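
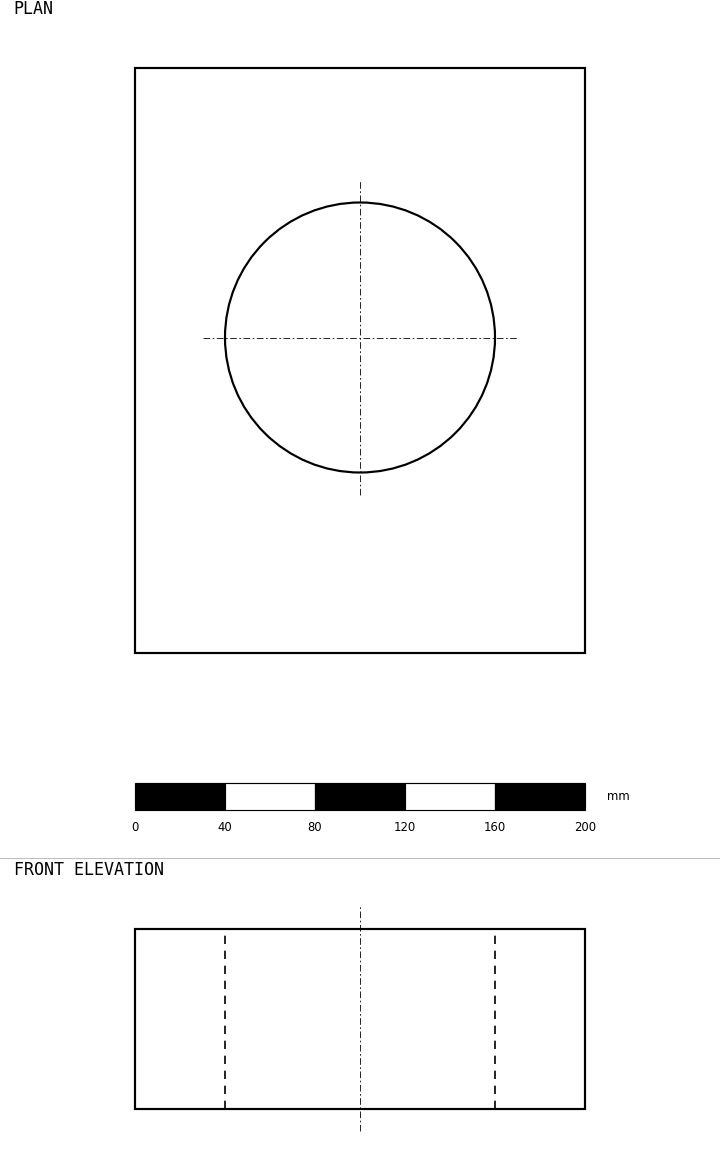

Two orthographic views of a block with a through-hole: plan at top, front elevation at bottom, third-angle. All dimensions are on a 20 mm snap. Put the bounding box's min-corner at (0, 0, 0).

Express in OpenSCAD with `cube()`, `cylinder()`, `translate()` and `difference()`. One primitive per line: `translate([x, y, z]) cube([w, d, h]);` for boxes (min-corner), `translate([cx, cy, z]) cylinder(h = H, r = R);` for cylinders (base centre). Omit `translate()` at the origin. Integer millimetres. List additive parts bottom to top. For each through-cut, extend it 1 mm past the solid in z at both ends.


difference() {
  cube([200, 260, 80]);
  translate([100, 140, -1]) cylinder(h = 82, r = 60);
}


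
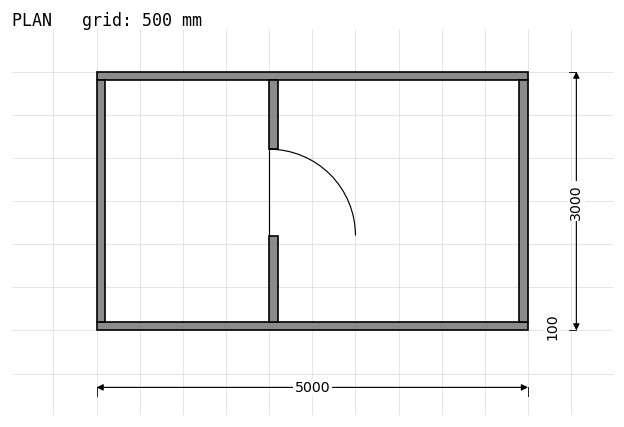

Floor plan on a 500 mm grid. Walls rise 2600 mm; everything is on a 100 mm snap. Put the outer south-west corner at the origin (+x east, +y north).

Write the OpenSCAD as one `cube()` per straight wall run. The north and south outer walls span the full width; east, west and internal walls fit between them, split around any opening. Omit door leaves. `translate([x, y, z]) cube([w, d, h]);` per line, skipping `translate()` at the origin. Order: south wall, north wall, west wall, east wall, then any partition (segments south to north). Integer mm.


cube([5000, 100, 2600]);
translate([0, 2900, 0]) cube([5000, 100, 2600]);
translate([0, 100, 0]) cube([100, 2800, 2600]);
translate([4900, 100, 0]) cube([100, 2800, 2600]);
translate([2000, 100, 0]) cube([100, 1000, 2600]);
translate([2000, 2100, 0]) cube([100, 800, 2600]);


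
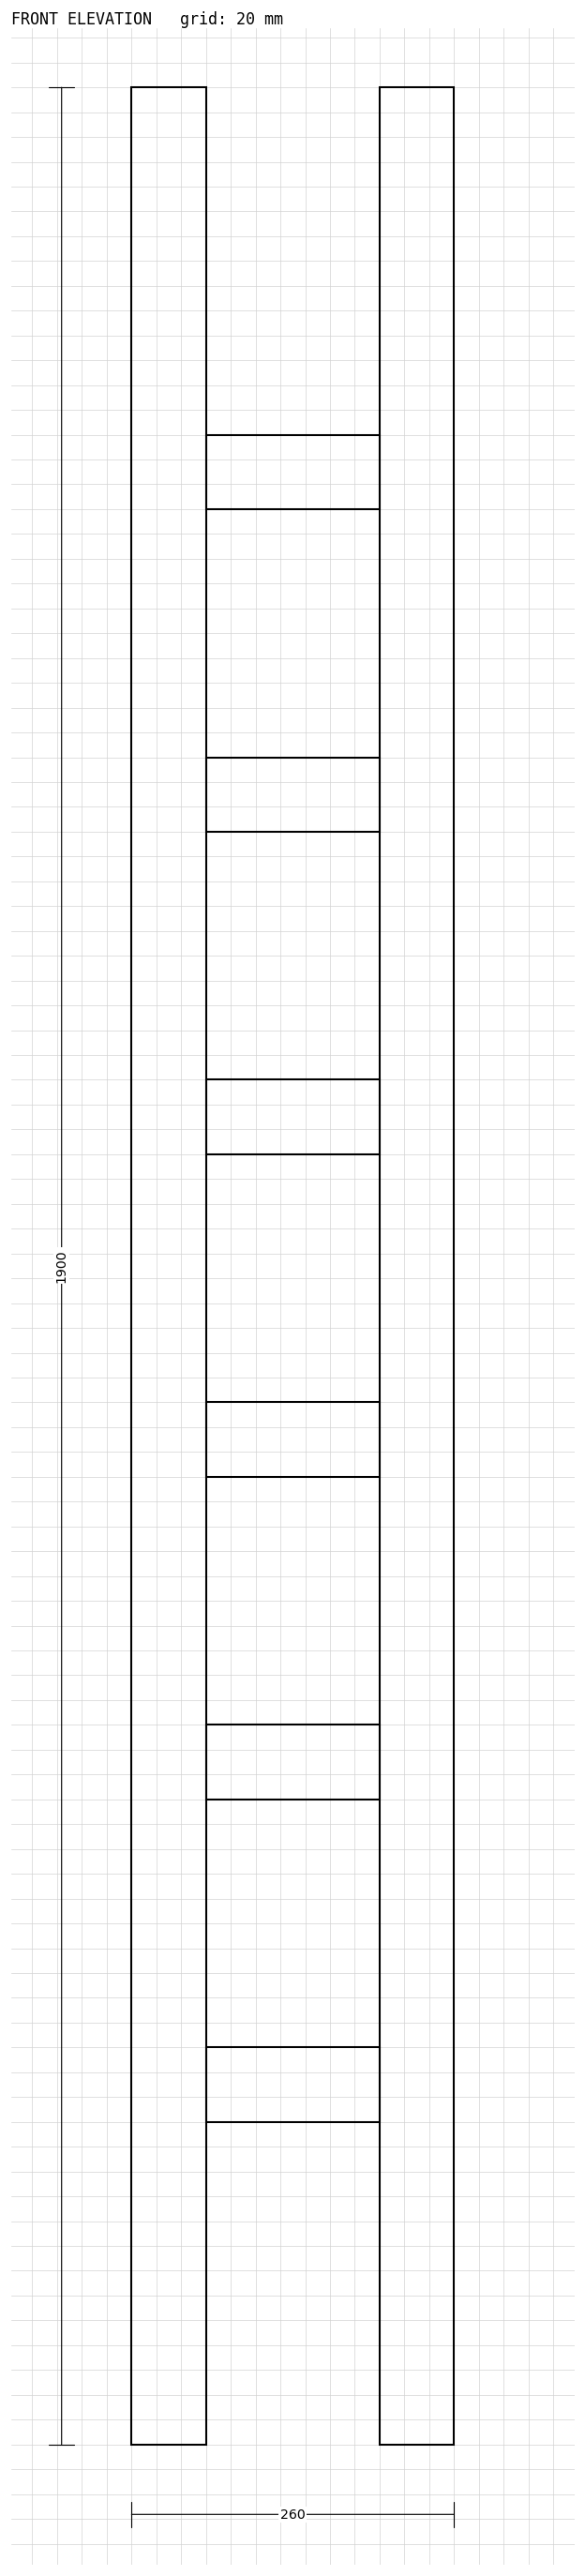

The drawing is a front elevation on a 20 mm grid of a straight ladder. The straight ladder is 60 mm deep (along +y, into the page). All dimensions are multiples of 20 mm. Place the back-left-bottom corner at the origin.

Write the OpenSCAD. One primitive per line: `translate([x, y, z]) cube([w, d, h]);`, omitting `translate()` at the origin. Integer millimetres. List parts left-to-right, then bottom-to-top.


cube([60, 60, 1900]);
translate([60, 0, 260]) cube([140, 60, 60]);
translate([60, 0, 520]) cube([140, 60, 60]);
translate([60, 0, 780]) cube([140, 60, 60]);
translate([60, 0, 1040]) cube([140, 60, 60]);
translate([60, 0, 1300]) cube([140, 60, 60]);
translate([60, 0, 1560]) cube([140, 60, 60]);
translate([200, 0, 0]) cube([60, 60, 1900]);


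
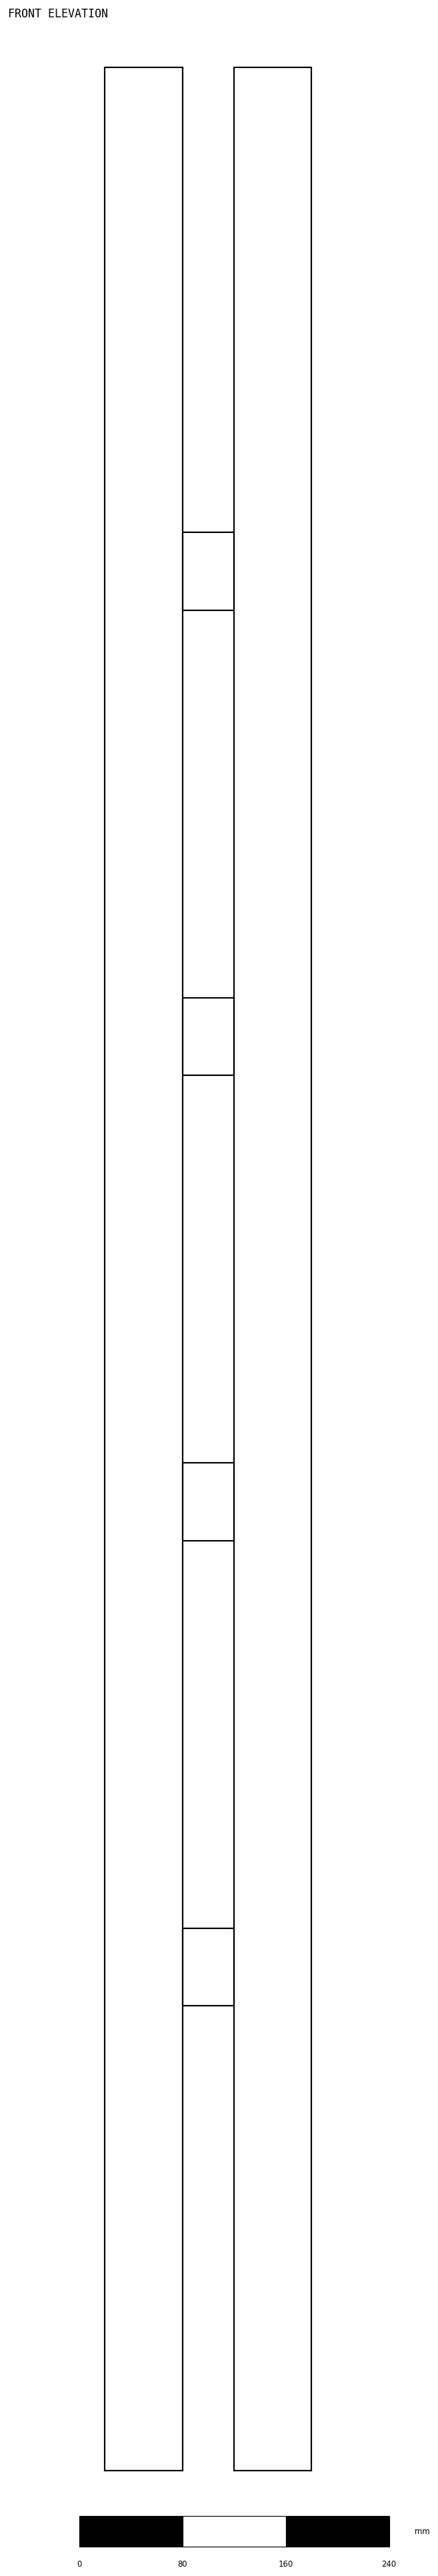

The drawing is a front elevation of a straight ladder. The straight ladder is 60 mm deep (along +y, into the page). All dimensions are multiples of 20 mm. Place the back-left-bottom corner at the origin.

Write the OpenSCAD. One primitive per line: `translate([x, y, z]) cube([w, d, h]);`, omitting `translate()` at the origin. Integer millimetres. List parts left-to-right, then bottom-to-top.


cube([60, 60, 1860]);
translate([60, 0, 360]) cube([40, 60, 60]);
translate([60, 0, 720]) cube([40, 60, 60]);
translate([60, 0, 1080]) cube([40, 60, 60]);
translate([60, 0, 1440]) cube([40, 60, 60]);
translate([100, 0, 0]) cube([60, 60, 1860]);


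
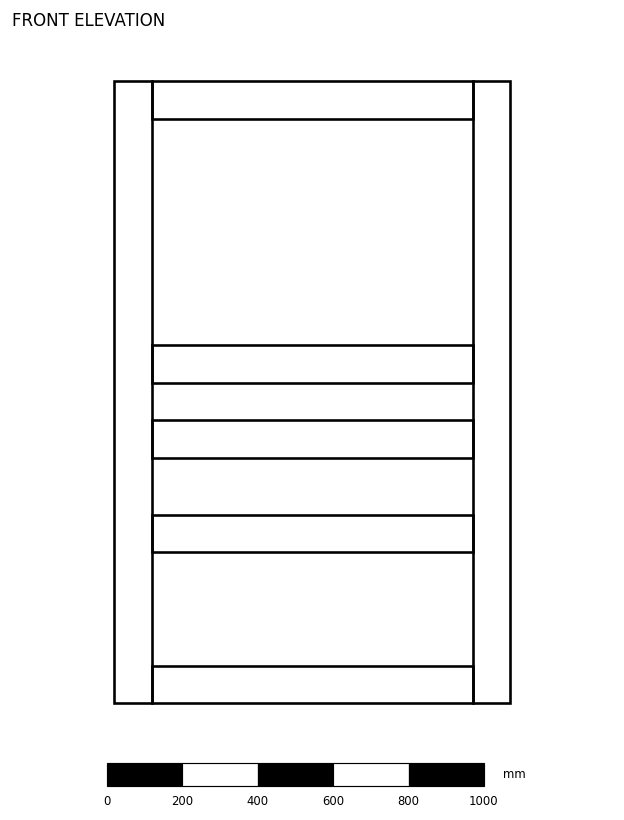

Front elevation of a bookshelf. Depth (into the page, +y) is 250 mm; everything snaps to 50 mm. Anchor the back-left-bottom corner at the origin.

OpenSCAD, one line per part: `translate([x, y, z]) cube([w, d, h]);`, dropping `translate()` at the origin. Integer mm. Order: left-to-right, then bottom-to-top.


cube([100, 250, 1650]);
translate([100, 0, 0]) cube([850, 250, 100]);
translate([100, 0, 400]) cube([850, 250, 100]);
translate([100, 0, 650]) cube([850, 250, 100]);
translate([100, 0, 850]) cube([850, 250, 100]);
translate([100, 0, 1550]) cube([850, 250, 100]);
translate([950, 0, 0]) cube([100, 250, 1650]);


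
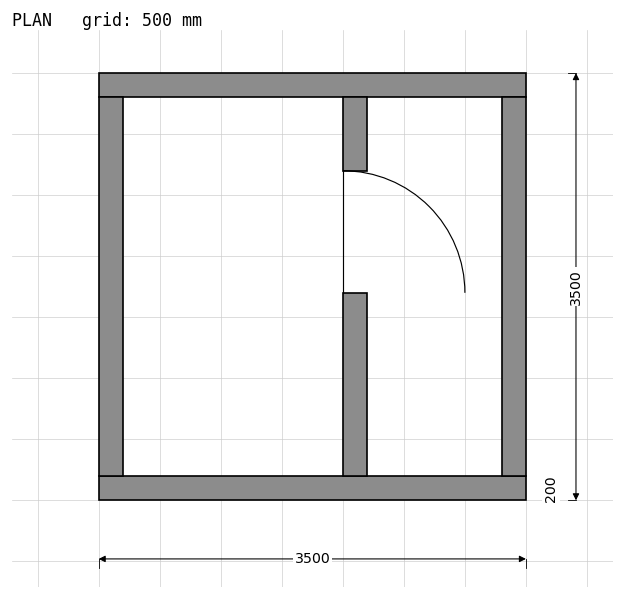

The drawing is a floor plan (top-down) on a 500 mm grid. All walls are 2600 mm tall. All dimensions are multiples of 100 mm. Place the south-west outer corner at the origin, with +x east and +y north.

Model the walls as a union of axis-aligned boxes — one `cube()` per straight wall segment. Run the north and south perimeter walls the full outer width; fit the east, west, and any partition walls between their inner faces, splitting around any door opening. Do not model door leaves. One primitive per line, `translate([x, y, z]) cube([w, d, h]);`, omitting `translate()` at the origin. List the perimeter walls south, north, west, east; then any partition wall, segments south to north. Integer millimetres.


cube([3500, 200, 2600]);
translate([0, 3300, 0]) cube([3500, 200, 2600]);
translate([0, 200, 0]) cube([200, 3100, 2600]);
translate([3300, 200, 0]) cube([200, 3100, 2600]);
translate([2000, 200, 0]) cube([200, 1500, 2600]);
translate([2000, 2700, 0]) cube([200, 600, 2600]);


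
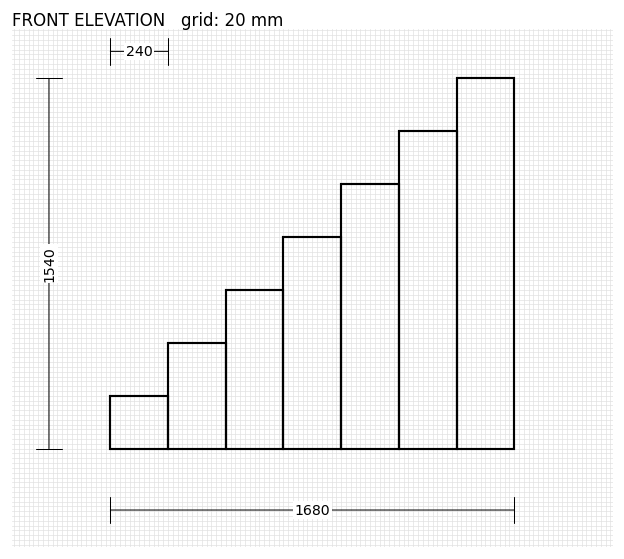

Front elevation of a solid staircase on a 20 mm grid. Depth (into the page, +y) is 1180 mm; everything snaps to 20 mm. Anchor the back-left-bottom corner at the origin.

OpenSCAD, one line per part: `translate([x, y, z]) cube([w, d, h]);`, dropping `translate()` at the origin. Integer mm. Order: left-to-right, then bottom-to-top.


cube([240, 1180, 220]);
translate([240, 0, 0]) cube([240, 1180, 440]);
translate([480, 0, 0]) cube([240, 1180, 660]);
translate([720, 0, 0]) cube([240, 1180, 880]);
translate([960, 0, 0]) cube([240, 1180, 1100]);
translate([1200, 0, 0]) cube([240, 1180, 1320]);
translate([1440, 0, 0]) cube([240, 1180, 1540]);


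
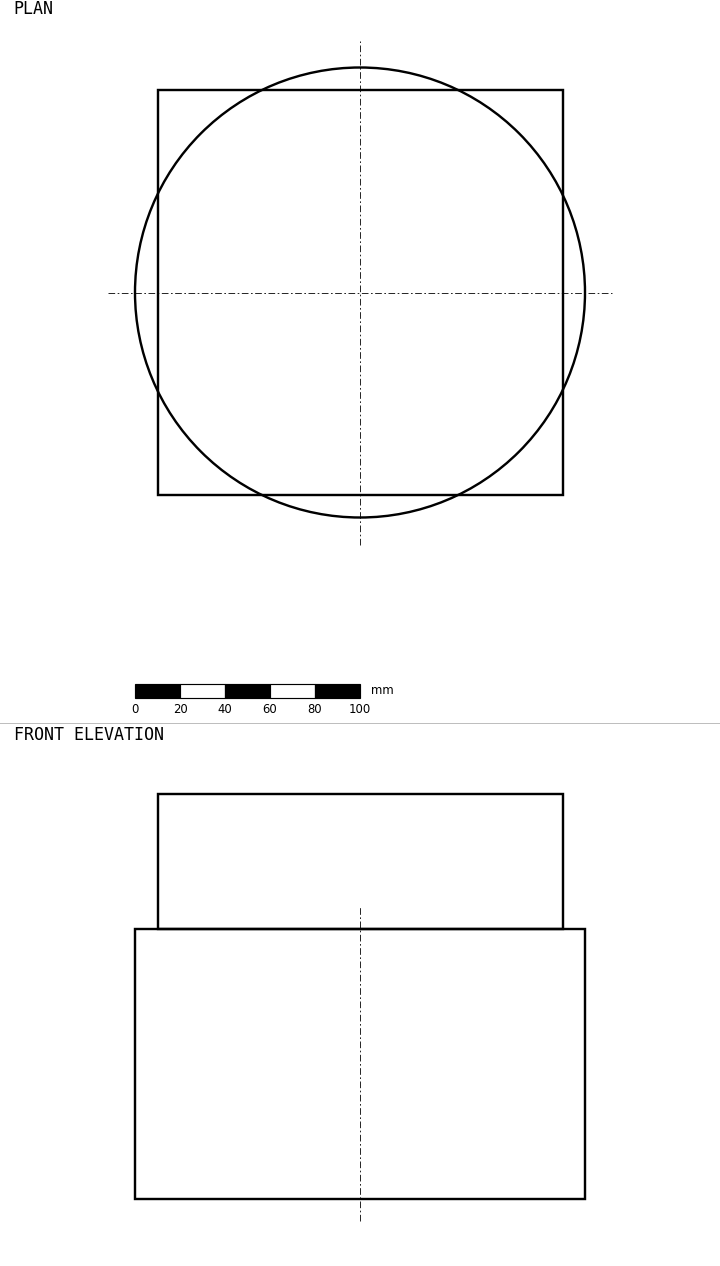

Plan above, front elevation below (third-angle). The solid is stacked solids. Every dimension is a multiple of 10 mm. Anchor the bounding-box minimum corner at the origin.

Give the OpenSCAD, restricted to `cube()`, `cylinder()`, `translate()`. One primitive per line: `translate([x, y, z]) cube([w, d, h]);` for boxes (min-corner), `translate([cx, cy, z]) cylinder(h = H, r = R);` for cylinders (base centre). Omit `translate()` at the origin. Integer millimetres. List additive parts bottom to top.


translate([100, 100, 0]) cylinder(h = 120, r = 100);
translate([10, 10, 120]) cube([180, 180, 60]);


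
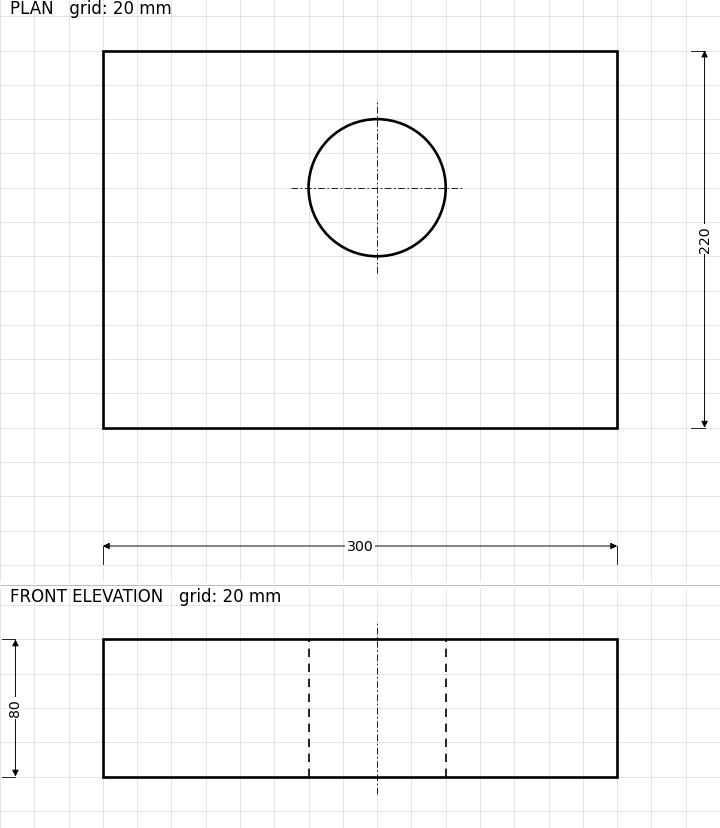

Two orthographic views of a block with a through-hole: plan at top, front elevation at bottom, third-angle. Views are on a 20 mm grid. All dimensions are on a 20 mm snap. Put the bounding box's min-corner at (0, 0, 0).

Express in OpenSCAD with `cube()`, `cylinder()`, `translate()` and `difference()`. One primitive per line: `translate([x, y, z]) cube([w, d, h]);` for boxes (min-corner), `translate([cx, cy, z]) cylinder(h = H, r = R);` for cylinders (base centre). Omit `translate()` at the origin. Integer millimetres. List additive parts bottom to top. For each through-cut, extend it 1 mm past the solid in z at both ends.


difference() {
  cube([300, 220, 80]);
  translate([160, 140, -1]) cylinder(h = 82, r = 40);
}


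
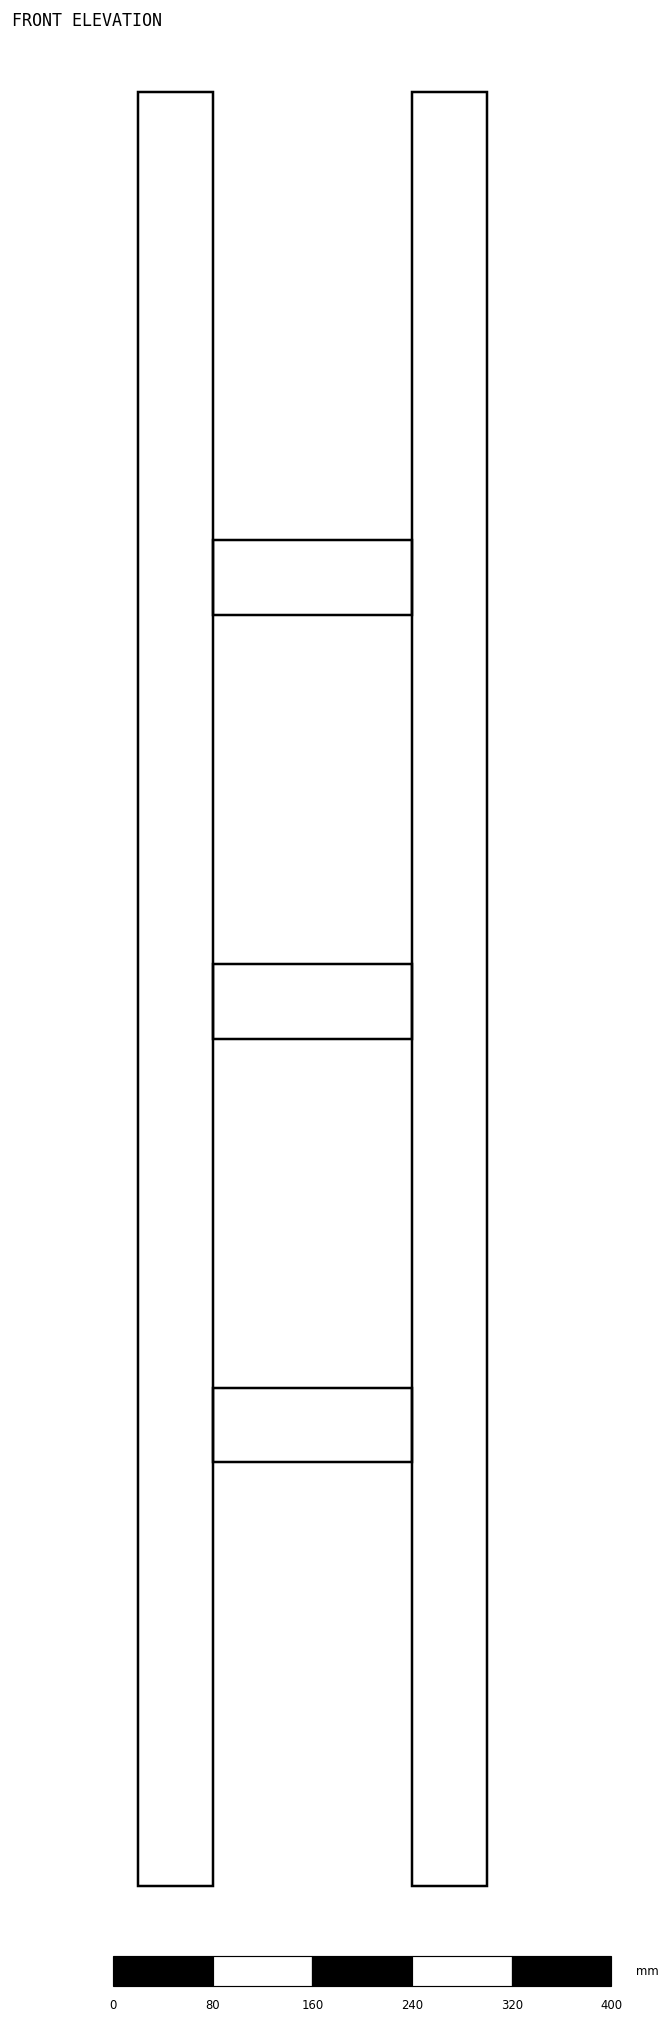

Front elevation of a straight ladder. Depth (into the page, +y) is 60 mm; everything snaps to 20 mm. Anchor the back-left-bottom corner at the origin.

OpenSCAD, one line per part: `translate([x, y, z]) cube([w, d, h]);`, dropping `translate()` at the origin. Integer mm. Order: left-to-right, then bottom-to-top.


cube([60, 60, 1440]);
translate([60, 0, 340]) cube([160, 60, 60]);
translate([60, 0, 680]) cube([160, 60, 60]);
translate([60, 0, 1020]) cube([160, 60, 60]);
translate([220, 0, 0]) cube([60, 60, 1440]);


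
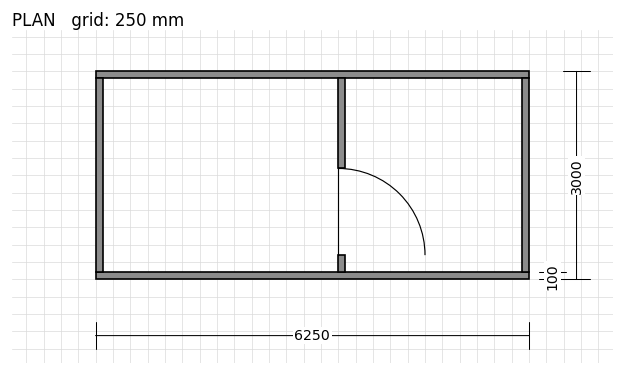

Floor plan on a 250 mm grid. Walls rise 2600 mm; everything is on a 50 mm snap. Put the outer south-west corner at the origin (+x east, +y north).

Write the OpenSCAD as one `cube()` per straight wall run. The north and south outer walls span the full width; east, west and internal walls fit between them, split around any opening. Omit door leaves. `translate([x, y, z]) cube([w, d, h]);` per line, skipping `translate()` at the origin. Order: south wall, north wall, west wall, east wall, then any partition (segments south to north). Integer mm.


cube([6250, 100, 2600]);
translate([0, 2900, 0]) cube([6250, 100, 2600]);
translate([0, 100, 0]) cube([100, 2800, 2600]);
translate([6150, 100, 0]) cube([100, 2800, 2600]);
translate([3500, 100, 0]) cube([100, 250, 2600]);
translate([3500, 1600, 0]) cube([100, 1300, 2600]);


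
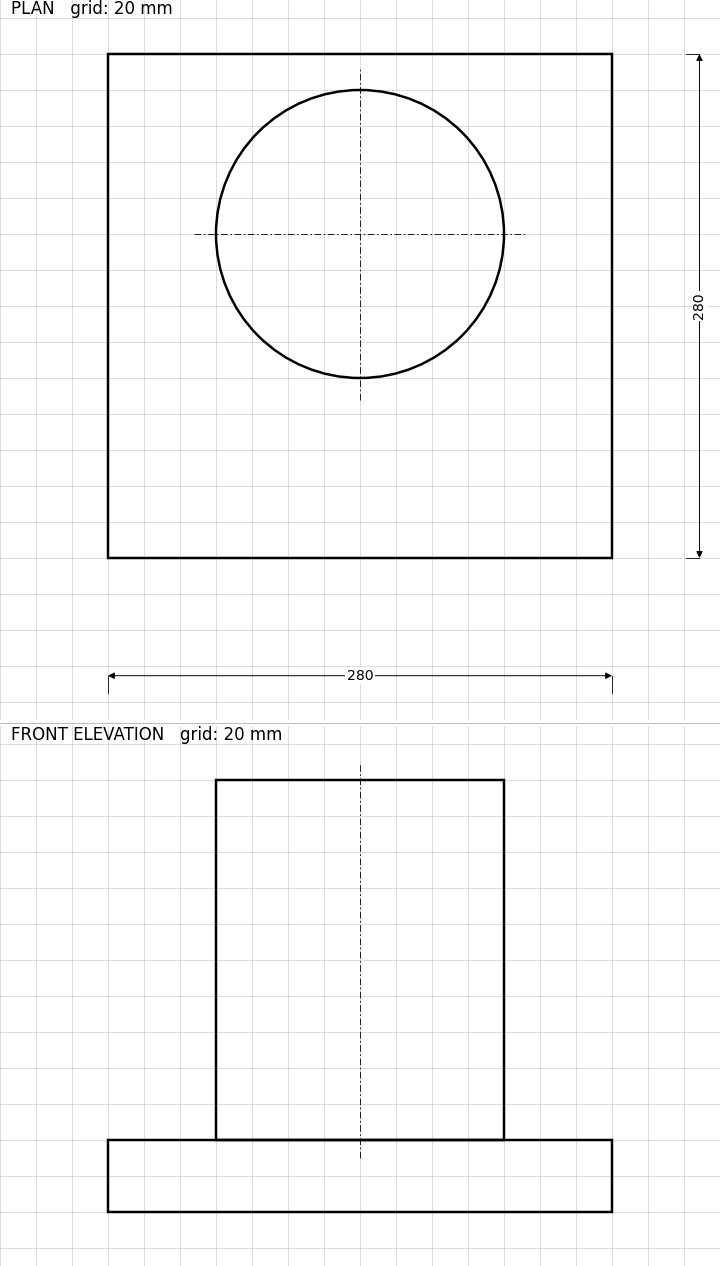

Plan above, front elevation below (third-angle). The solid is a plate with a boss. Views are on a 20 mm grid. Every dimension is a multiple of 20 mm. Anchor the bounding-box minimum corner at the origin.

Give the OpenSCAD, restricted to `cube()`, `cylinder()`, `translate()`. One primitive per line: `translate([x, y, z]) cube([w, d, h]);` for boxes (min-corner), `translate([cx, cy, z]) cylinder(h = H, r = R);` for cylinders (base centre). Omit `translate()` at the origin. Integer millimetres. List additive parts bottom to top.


cube([280, 280, 40]);
translate([140, 180, 40]) cylinder(h = 200, r = 80);


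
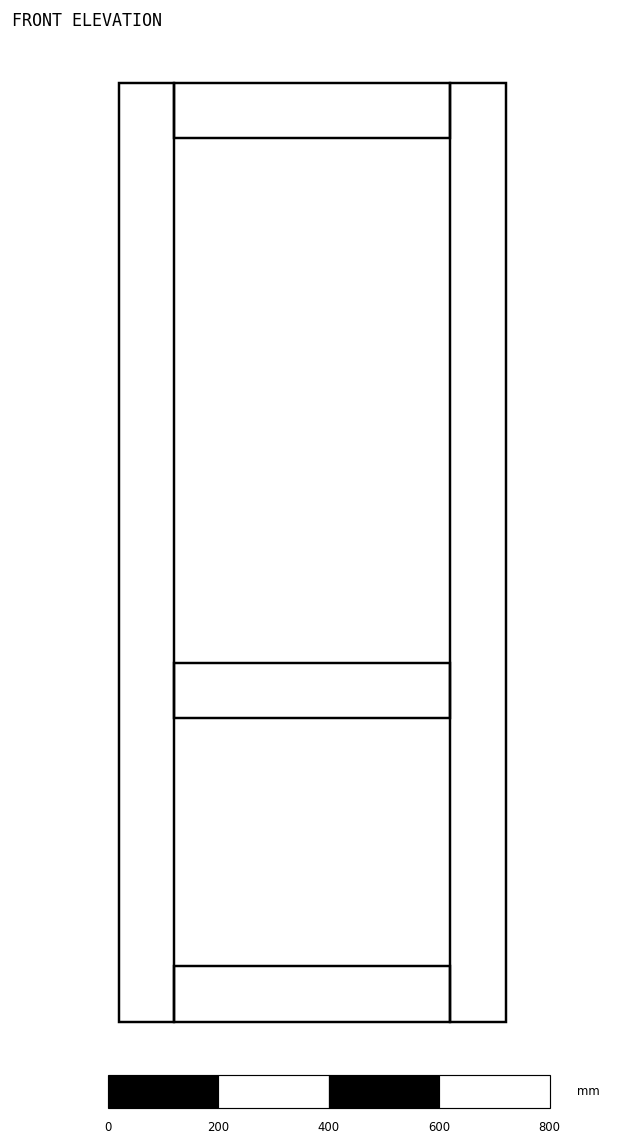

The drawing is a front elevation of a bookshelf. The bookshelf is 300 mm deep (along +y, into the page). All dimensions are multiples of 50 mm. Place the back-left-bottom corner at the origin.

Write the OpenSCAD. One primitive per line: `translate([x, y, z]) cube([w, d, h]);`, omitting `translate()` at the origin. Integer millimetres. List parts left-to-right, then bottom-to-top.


cube([100, 300, 1700]);
translate([100, 0, 0]) cube([500, 300, 100]);
translate([100, 0, 550]) cube([500, 300, 100]);
translate([100, 0, 1600]) cube([500, 300, 100]);
translate([600, 0, 0]) cube([100, 300, 1700]);


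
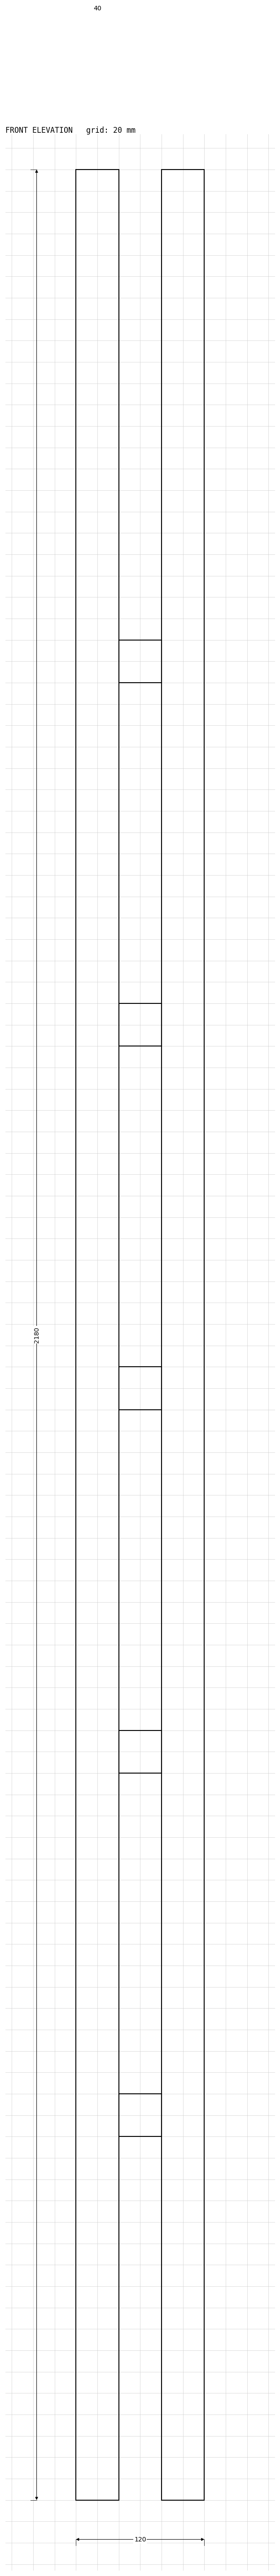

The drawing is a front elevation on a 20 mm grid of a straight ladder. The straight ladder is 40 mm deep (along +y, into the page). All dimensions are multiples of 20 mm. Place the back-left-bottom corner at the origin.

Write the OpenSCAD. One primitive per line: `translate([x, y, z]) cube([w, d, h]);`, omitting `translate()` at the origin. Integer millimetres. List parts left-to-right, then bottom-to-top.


cube([40, 40, 2180]);
translate([40, 0, 340]) cube([40, 40, 40]);
translate([40, 0, 680]) cube([40, 40, 40]);
translate([40, 0, 1020]) cube([40, 40, 40]);
translate([40, 0, 1360]) cube([40, 40, 40]);
translate([40, 0, 1700]) cube([40, 40, 40]);
translate([80, 0, 0]) cube([40, 40, 2180]);


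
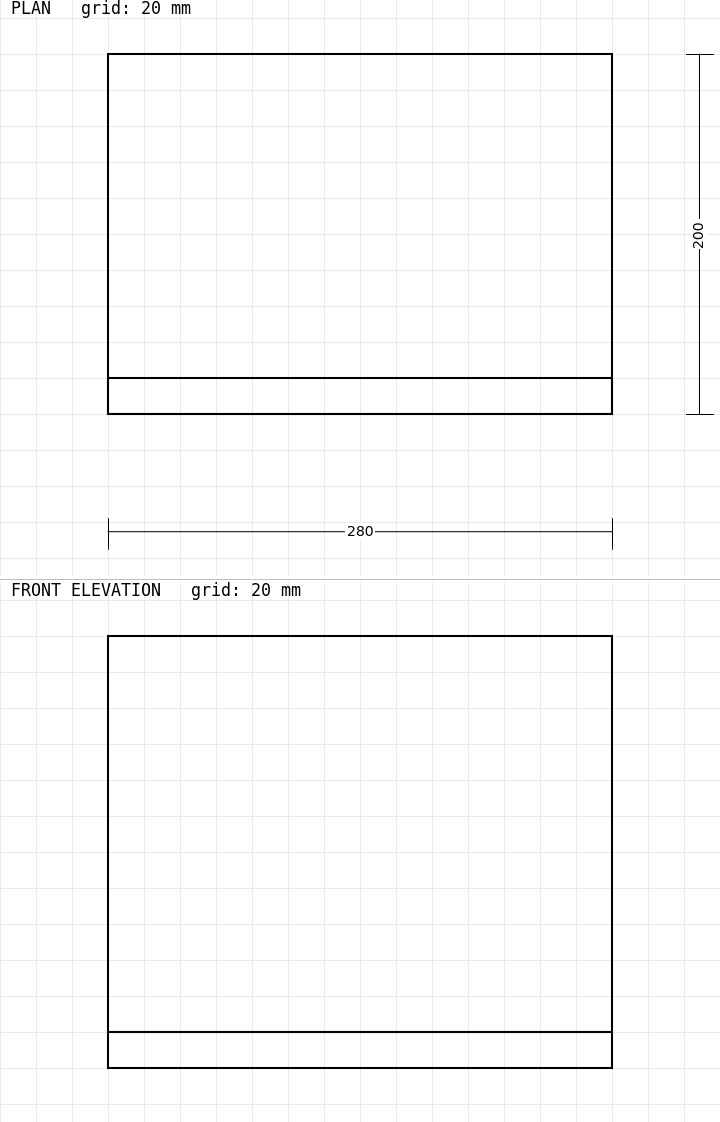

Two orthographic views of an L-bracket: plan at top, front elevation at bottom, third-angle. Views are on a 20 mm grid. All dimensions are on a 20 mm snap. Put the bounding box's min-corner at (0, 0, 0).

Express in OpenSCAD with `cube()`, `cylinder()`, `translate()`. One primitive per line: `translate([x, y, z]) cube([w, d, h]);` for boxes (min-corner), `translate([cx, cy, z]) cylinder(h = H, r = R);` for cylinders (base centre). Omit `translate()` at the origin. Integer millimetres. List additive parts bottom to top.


cube([280, 200, 20]);
translate([0, 0, 20]) cube([280, 20, 220]);


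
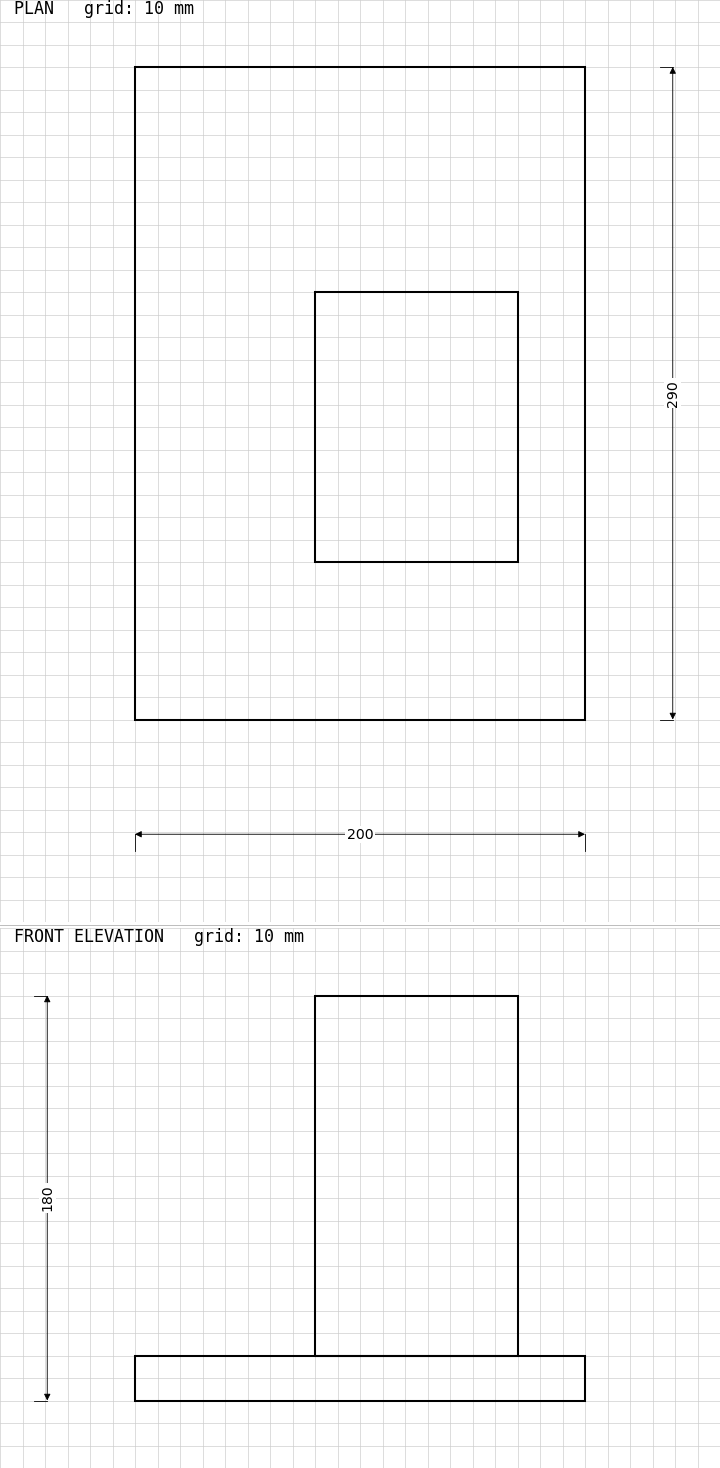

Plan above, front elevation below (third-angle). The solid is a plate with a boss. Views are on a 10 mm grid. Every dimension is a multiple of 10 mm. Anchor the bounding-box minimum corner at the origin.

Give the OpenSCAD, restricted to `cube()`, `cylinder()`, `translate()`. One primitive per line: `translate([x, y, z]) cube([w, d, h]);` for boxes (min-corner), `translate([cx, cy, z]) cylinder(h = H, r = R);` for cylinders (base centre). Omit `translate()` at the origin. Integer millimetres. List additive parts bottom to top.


cube([200, 290, 20]);
translate([80, 70, 20]) cube([90, 120, 160]);


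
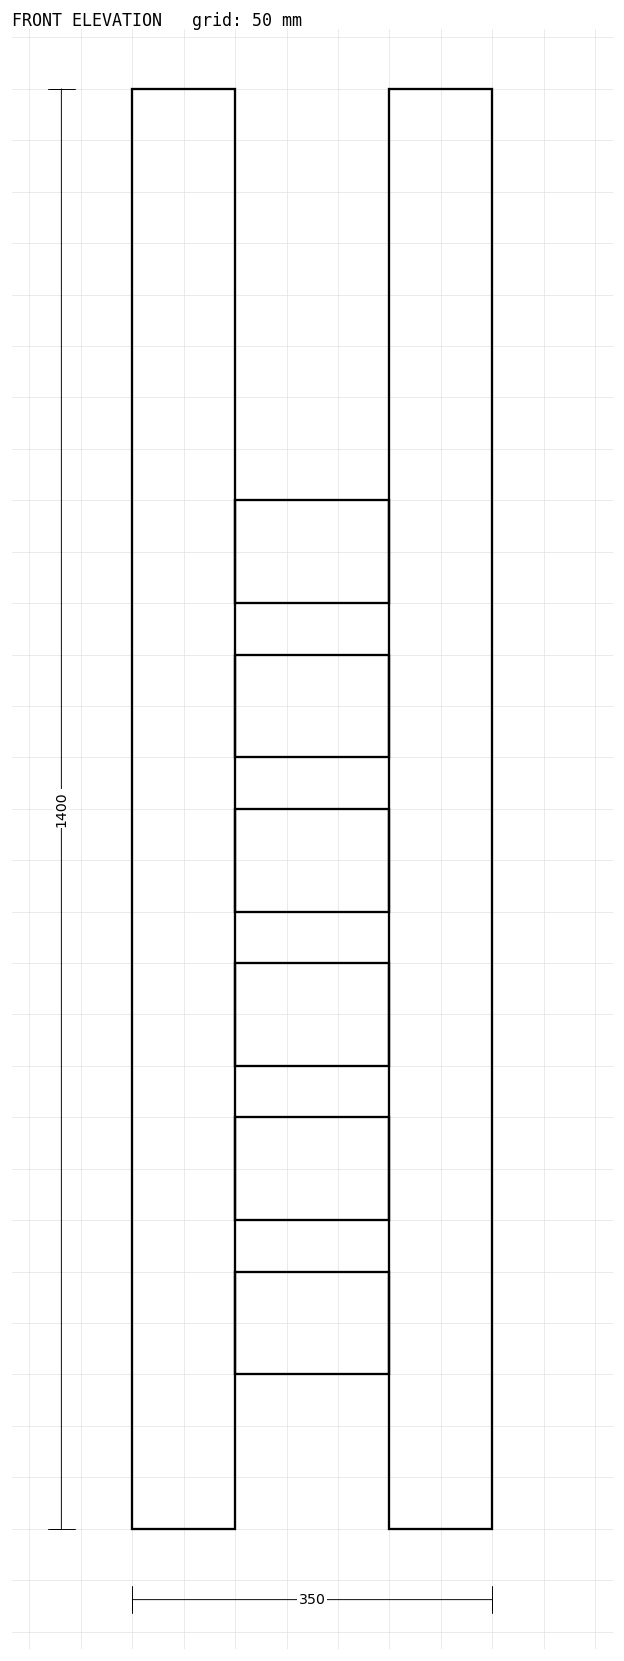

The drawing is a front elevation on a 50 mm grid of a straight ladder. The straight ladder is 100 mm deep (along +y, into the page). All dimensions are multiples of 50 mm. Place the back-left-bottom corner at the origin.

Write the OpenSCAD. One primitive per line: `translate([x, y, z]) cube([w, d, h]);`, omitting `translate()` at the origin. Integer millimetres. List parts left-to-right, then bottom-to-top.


cube([100, 100, 1400]);
translate([100, 0, 150]) cube([150, 100, 100]);
translate([100, 0, 300]) cube([150, 100, 100]);
translate([100, 0, 450]) cube([150, 100, 100]);
translate([100, 0, 600]) cube([150, 100, 100]);
translate([100, 0, 750]) cube([150, 100, 100]);
translate([100, 0, 900]) cube([150, 100, 100]);
translate([250, 0, 0]) cube([100, 100, 1400]);


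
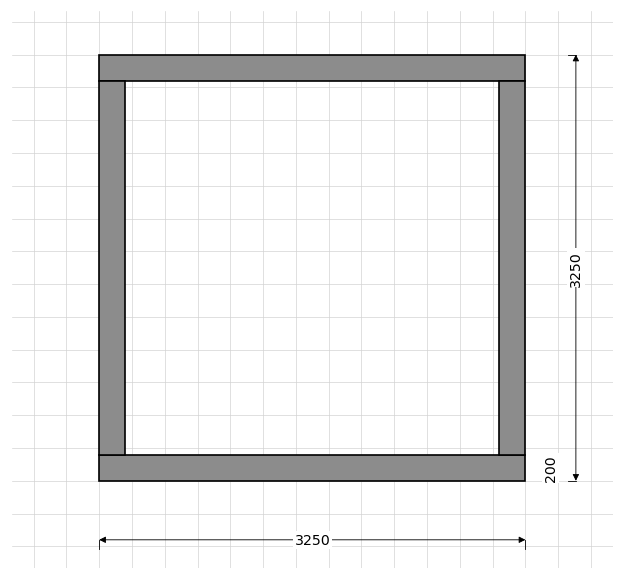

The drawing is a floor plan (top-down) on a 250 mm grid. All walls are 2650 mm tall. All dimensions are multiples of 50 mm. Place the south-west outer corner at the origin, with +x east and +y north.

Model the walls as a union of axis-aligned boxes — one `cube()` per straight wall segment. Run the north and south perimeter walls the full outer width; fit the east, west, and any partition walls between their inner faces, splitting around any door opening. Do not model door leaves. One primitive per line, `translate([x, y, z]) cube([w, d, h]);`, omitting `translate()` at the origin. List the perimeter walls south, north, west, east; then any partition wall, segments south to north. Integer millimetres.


cube([3250, 200, 2650]);
translate([0, 3050, 0]) cube([3250, 200, 2650]);
translate([0, 200, 0]) cube([200, 2850, 2650]);
translate([3050, 200, 0]) cube([200, 2850, 2650]);


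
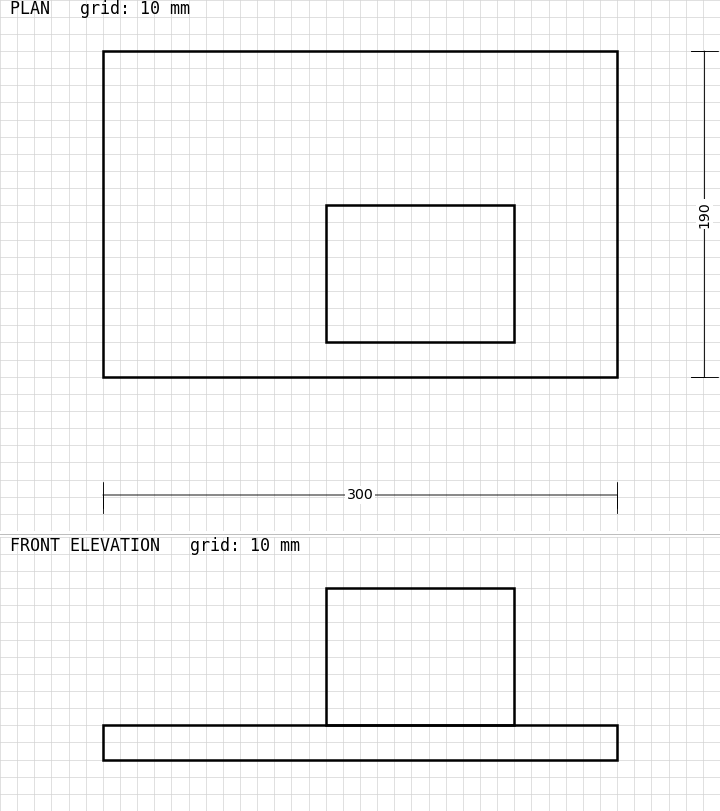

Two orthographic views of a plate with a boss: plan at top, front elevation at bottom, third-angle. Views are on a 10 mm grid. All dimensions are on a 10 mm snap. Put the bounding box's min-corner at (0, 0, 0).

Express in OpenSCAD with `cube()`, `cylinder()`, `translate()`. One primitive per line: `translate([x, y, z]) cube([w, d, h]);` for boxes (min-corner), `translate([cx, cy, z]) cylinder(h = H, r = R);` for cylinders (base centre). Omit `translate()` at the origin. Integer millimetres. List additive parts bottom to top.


cube([300, 190, 20]);
translate([130, 20, 20]) cube([110, 80, 80]);


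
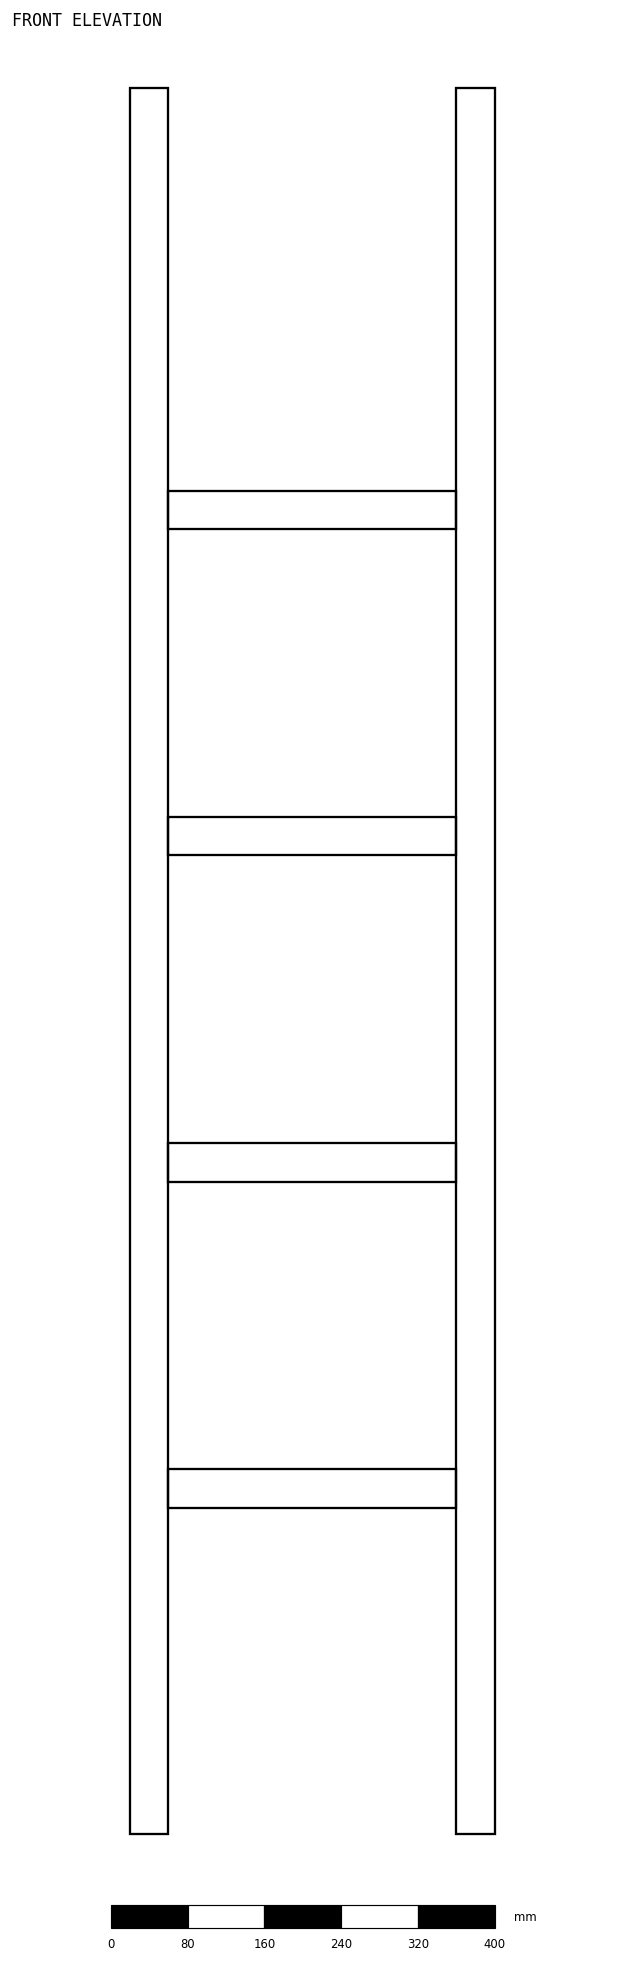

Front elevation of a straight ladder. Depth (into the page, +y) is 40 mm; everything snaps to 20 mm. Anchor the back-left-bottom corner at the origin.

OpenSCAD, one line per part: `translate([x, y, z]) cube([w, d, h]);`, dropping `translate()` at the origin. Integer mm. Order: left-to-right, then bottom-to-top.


cube([40, 40, 1820]);
translate([40, 0, 340]) cube([300, 40, 40]);
translate([40, 0, 680]) cube([300, 40, 40]);
translate([40, 0, 1020]) cube([300, 40, 40]);
translate([40, 0, 1360]) cube([300, 40, 40]);
translate([340, 0, 0]) cube([40, 40, 1820]);


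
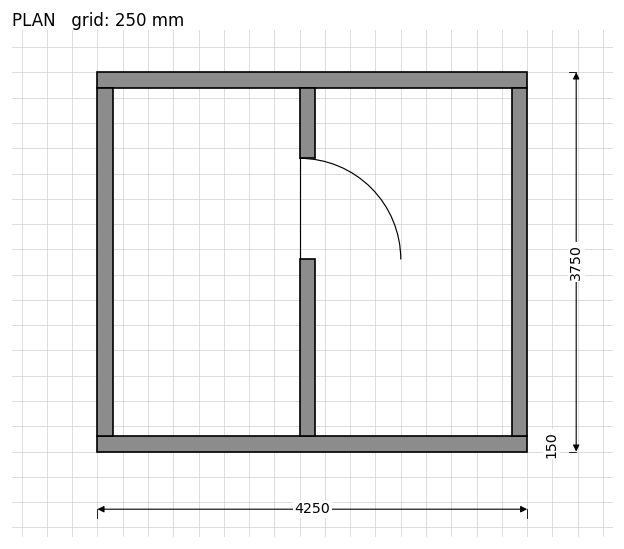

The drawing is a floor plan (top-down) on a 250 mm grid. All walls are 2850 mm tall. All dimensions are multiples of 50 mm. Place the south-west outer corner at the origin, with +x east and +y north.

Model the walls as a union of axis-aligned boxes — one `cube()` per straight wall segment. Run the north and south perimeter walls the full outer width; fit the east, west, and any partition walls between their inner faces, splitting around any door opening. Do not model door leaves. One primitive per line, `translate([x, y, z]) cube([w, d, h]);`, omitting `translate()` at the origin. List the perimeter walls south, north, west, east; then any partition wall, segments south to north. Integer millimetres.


cube([4250, 150, 2850]);
translate([0, 3600, 0]) cube([4250, 150, 2850]);
translate([0, 150, 0]) cube([150, 3450, 2850]);
translate([4100, 150, 0]) cube([150, 3450, 2850]);
translate([2000, 150, 0]) cube([150, 1750, 2850]);
translate([2000, 2900, 0]) cube([150, 700, 2850]);


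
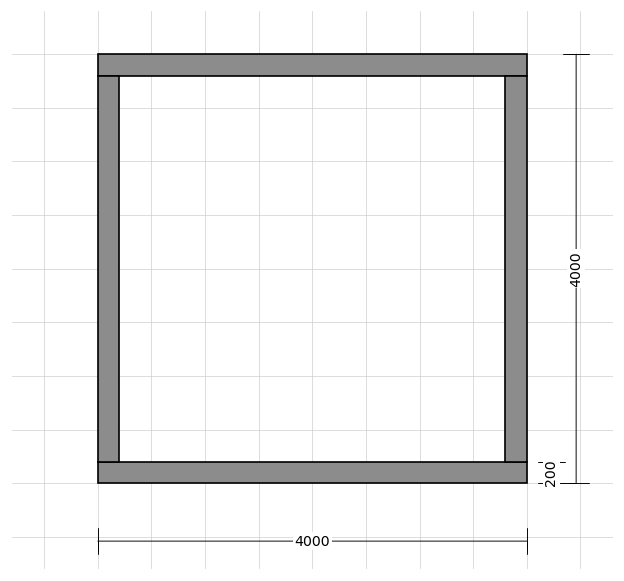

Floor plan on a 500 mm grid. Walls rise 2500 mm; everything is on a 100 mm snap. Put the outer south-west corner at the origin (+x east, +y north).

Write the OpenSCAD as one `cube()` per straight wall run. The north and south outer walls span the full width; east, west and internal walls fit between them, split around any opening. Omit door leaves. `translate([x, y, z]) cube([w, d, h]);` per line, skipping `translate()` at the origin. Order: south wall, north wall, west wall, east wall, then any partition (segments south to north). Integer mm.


cube([4000, 200, 2500]);
translate([0, 3800, 0]) cube([4000, 200, 2500]);
translate([0, 200, 0]) cube([200, 3600, 2500]);
translate([3800, 200, 0]) cube([200, 3600, 2500]);


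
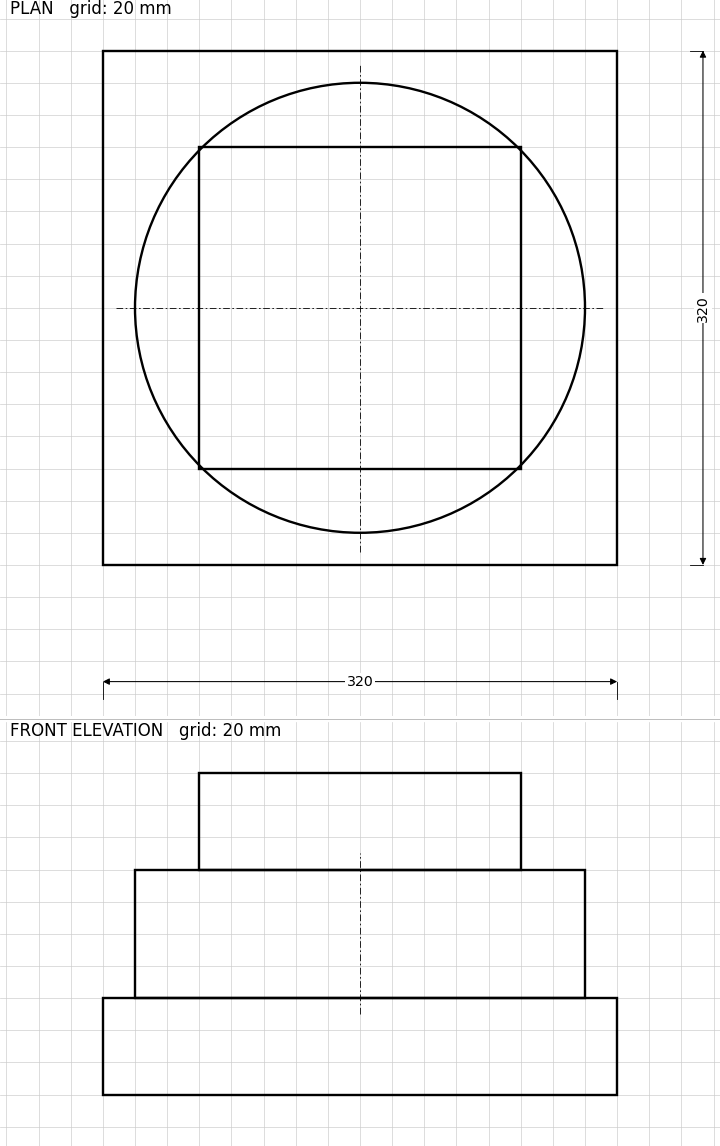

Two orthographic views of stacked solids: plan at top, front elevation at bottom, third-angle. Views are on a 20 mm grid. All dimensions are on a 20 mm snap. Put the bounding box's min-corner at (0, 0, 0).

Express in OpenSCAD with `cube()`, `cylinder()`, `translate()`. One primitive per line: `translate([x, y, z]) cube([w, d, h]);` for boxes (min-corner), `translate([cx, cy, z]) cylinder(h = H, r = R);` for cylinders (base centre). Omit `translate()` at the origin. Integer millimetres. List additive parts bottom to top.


cube([320, 320, 60]);
translate([160, 160, 60]) cylinder(h = 80, r = 140);
translate([60, 60, 140]) cube([200, 200, 60]);


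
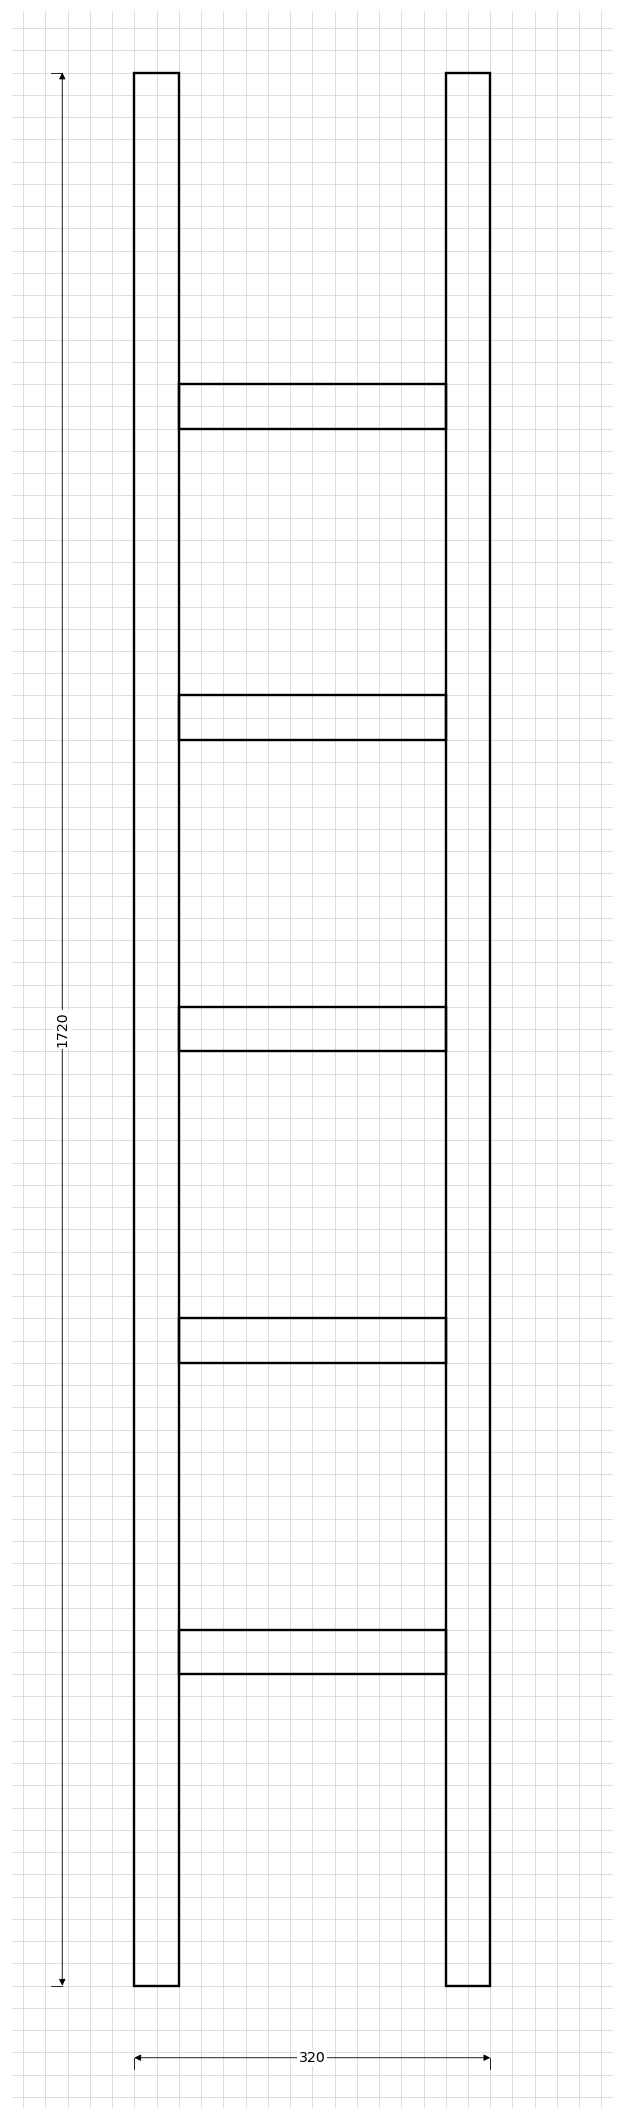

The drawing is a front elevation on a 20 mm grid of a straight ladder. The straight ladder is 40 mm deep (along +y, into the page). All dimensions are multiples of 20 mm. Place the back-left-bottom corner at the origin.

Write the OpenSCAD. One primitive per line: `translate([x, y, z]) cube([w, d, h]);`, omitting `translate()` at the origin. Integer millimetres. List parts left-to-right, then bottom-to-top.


cube([40, 40, 1720]);
translate([40, 0, 280]) cube([240, 40, 40]);
translate([40, 0, 560]) cube([240, 40, 40]);
translate([40, 0, 840]) cube([240, 40, 40]);
translate([40, 0, 1120]) cube([240, 40, 40]);
translate([40, 0, 1400]) cube([240, 40, 40]);
translate([280, 0, 0]) cube([40, 40, 1720]);


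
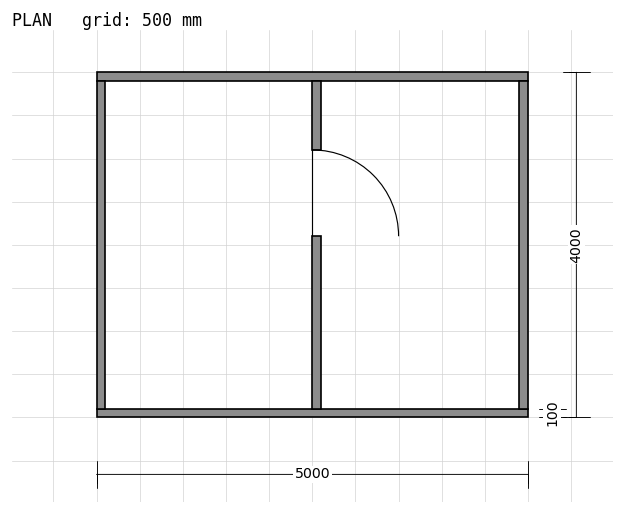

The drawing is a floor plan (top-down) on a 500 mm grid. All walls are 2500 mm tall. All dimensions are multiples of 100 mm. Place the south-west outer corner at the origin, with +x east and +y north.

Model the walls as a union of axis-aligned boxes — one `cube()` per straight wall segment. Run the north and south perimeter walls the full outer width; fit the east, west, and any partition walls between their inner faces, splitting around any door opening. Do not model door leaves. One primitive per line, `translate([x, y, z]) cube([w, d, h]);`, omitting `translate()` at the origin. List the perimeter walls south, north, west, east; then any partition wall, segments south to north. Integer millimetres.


cube([5000, 100, 2500]);
translate([0, 3900, 0]) cube([5000, 100, 2500]);
translate([0, 100, 0]) cube([100, 3800, 2500]);
translate([4900, 100, 0]) cube([100, 3800, 2500]);
translate([2500, 100, 0]) cube([100, 2000, 2500]);
translate([2500, 3100, 0]) cube([100, 800, 2500]);


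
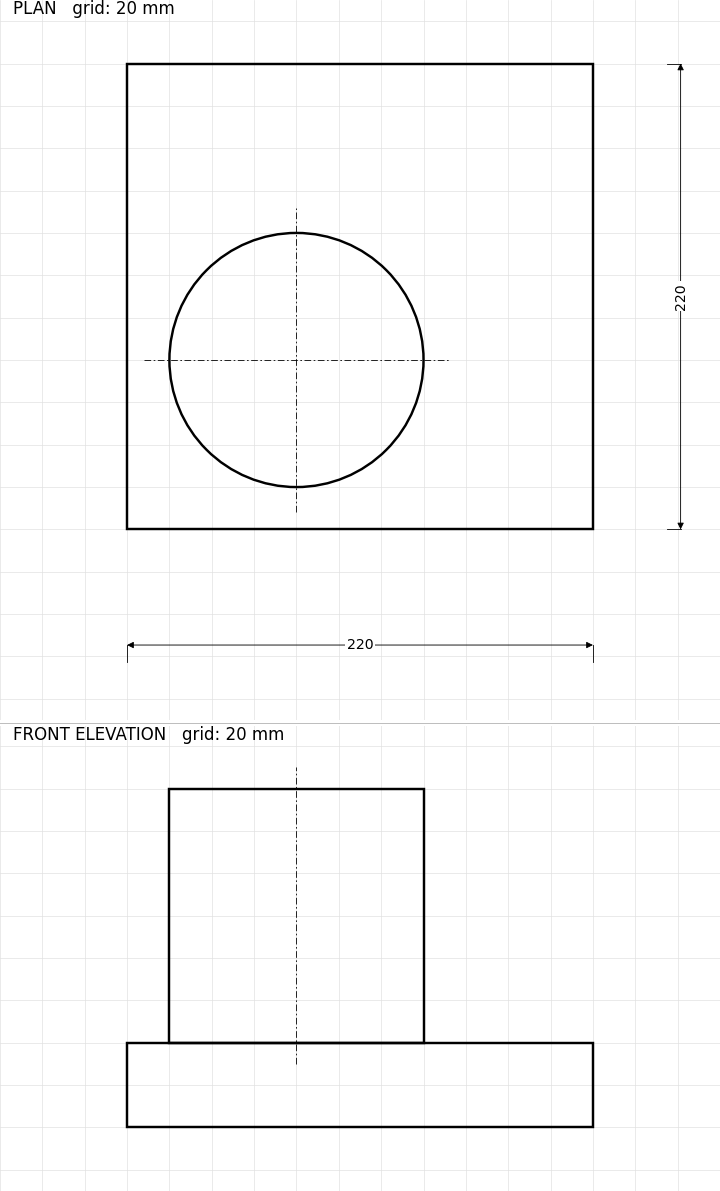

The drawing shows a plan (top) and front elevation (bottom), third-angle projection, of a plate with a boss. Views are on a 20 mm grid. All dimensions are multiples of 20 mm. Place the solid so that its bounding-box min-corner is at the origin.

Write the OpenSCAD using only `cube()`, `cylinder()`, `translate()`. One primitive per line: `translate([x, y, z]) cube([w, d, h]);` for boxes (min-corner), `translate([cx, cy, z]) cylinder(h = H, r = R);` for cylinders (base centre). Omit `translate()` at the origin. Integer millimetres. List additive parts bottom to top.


cube([220, 220, 40]);
translate([80, 80, 40]) cylinder(h = 120, r = 60);


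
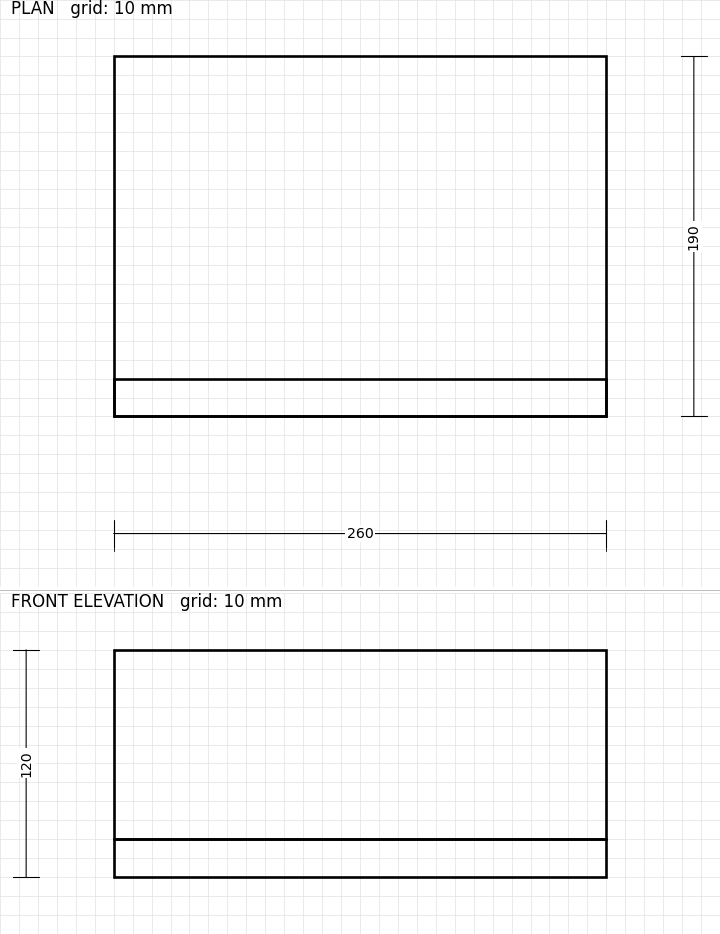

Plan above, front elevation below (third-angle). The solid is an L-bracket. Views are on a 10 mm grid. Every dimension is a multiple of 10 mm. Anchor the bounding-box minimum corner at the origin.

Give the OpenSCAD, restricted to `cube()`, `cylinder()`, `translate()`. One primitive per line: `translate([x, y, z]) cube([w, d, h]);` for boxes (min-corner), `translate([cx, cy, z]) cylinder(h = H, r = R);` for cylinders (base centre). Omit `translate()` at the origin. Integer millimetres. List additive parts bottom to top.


cube([260, 190, 20]);
translate([0, 0, 20]) cube([260, 20, 100]);


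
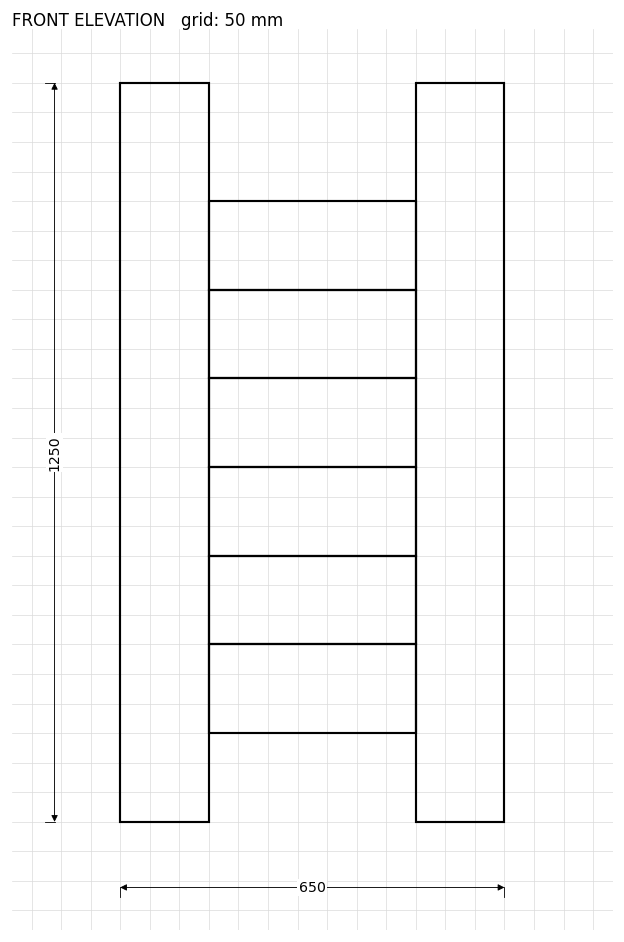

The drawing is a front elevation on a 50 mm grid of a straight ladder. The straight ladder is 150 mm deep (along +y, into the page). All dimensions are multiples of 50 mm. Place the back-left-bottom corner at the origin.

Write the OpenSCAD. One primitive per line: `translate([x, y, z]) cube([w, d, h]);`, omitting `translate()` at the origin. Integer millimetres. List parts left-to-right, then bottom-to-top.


cube([150, 150, 1250]);
translate([150, 0, 150]) cube([350, 150, 150]);
translate([150, 0, 300]) cube([350, 150, 150]);
translate([150, 0, 450]) cube([350, 150, 150]);
translate([150, 0, 600]) cube([350, 150, 150]);
translate([150, 0, 750]) cube([350, 150, 150]);
translate([150, 0, 900]) cube([350, 150, 150]);
translate([500, 0, 0]) cube([150, 150, 1250]);


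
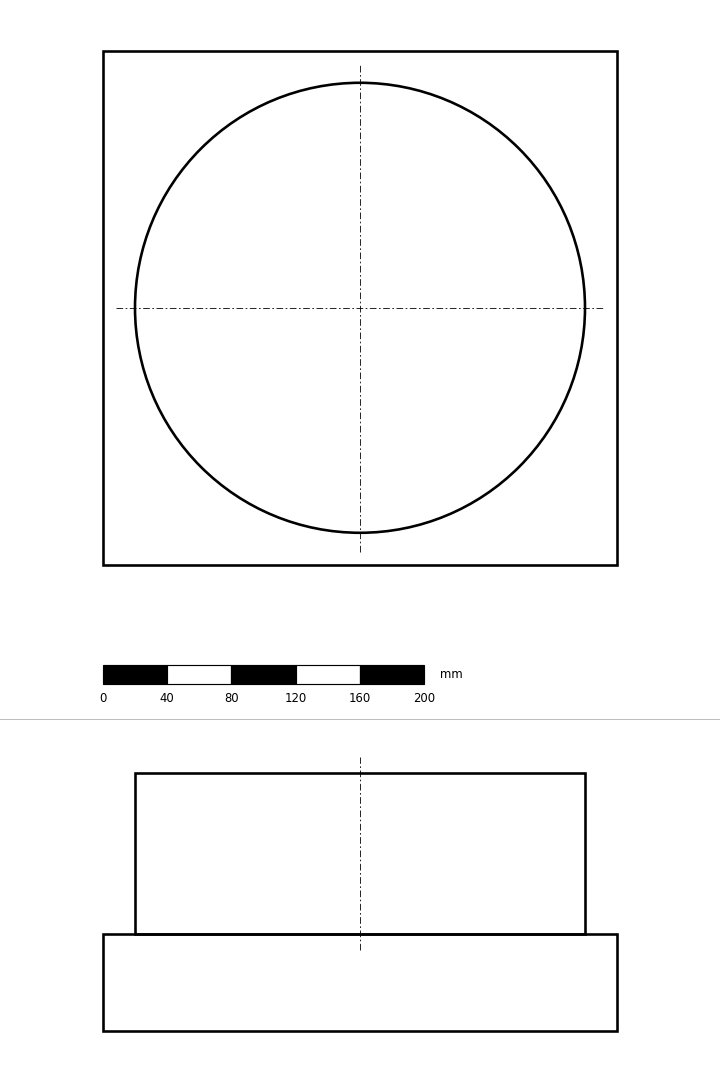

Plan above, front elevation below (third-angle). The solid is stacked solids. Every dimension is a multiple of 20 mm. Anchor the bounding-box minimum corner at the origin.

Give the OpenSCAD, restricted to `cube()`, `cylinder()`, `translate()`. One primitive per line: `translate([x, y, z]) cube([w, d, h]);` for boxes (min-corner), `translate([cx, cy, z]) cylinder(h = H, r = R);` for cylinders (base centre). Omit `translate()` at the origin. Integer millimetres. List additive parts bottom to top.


cube([320, 320, 60]);
translate([160, 160, 60]) cylinder(h = 100, r = 140);


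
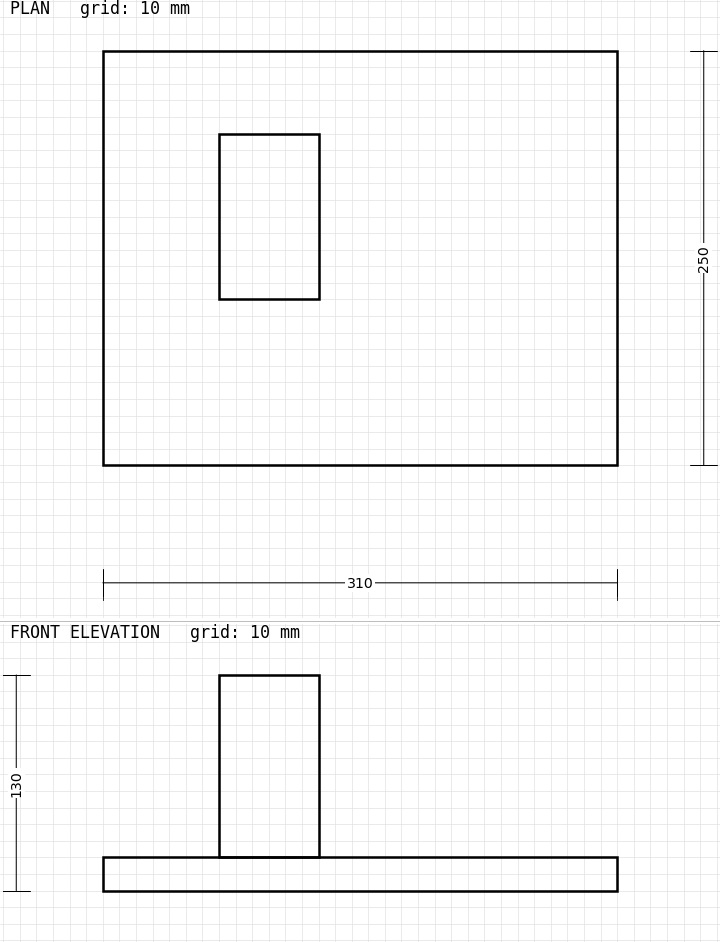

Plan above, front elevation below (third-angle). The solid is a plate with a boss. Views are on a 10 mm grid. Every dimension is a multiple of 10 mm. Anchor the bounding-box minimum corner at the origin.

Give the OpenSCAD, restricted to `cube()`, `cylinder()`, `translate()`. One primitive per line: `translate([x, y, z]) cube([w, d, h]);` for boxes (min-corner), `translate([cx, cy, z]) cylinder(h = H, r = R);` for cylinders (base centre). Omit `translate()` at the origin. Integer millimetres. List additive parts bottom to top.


cube([310, 250, 20]);
translate([70, 100, 20]) cube([60, 100, 110]);


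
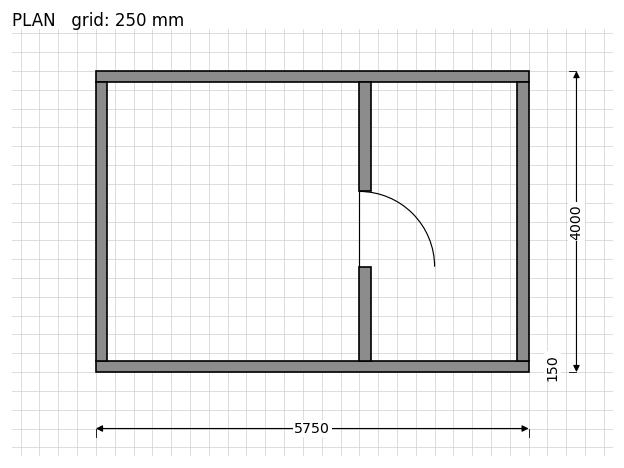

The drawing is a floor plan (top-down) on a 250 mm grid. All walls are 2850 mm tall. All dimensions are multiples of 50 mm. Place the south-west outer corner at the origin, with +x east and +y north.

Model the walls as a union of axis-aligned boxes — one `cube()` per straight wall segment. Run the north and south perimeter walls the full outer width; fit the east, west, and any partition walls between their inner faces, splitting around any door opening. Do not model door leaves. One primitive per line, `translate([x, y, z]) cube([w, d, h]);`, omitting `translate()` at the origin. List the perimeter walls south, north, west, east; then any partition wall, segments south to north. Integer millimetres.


cube([5750, 150, 2850]);
translate([0, 3850, 0]) cube([5750, 150, 2850]);
translate([0, 150, 0]) cube([150, 3700, 2850]);
translate([5600, 150, 0]) cube([150, 3700, 2850]);
translate([3500, 150, 0]) cube([150, 1250, 2850]);
translate([3500, 2400, 0]) cube([150, 1450, 2850]);


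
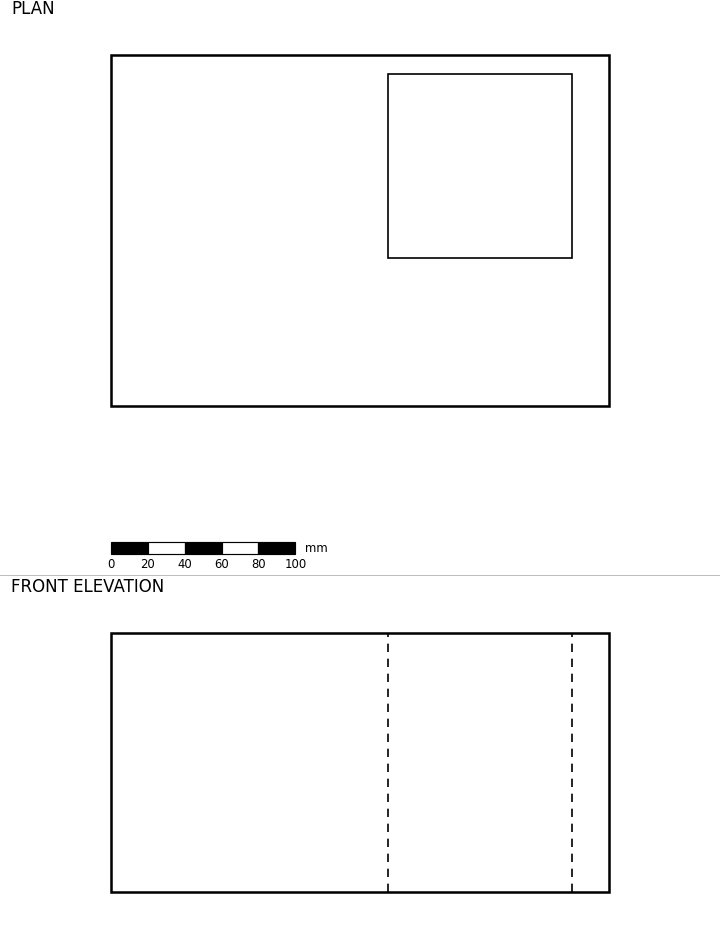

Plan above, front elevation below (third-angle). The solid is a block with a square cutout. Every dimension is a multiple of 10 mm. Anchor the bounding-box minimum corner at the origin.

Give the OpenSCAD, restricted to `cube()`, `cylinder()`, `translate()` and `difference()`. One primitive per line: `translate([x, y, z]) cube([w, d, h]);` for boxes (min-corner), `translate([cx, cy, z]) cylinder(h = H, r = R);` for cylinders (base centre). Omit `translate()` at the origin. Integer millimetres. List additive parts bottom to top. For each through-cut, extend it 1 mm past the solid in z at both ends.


difference() {
  cube([270, 190, 140]);
  translate([150, 80, -1]) cube([100, 100, 142]);
}
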